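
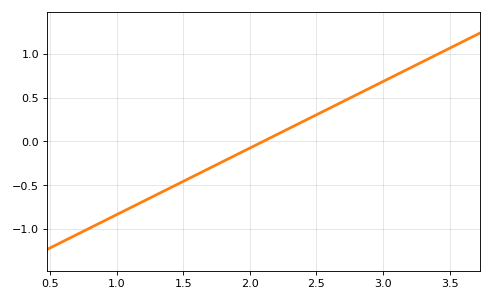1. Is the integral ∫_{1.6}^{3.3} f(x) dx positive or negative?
positive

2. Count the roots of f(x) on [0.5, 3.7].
1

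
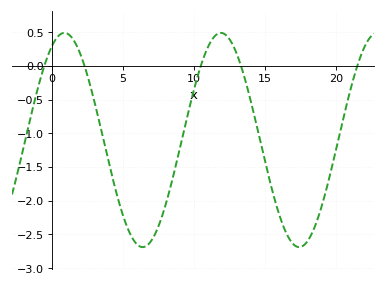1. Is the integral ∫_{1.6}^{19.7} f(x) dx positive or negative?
negative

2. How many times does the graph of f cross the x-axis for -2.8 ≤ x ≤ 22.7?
5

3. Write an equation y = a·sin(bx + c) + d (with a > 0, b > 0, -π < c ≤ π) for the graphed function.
y = 1.59sin(0.57x + 1.07) - 1.1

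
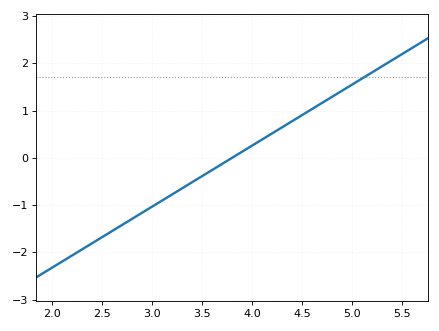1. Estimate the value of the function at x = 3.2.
-0.774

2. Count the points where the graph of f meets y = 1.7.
1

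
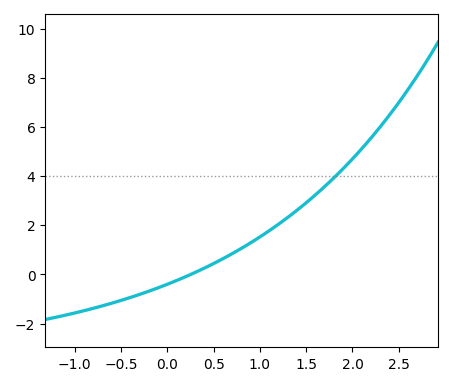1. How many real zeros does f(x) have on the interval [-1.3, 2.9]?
1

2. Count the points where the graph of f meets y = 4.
1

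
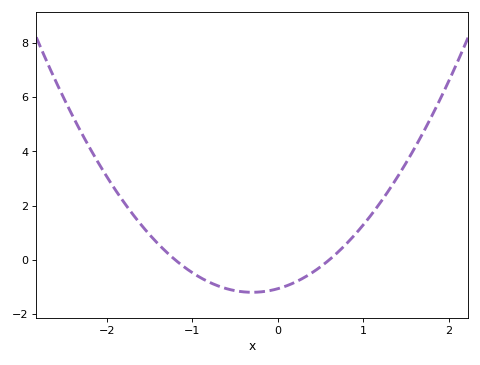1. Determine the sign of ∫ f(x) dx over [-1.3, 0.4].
negative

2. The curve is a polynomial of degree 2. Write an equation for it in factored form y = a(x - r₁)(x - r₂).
y = 1.47(x + 1.2)(x - 0.6)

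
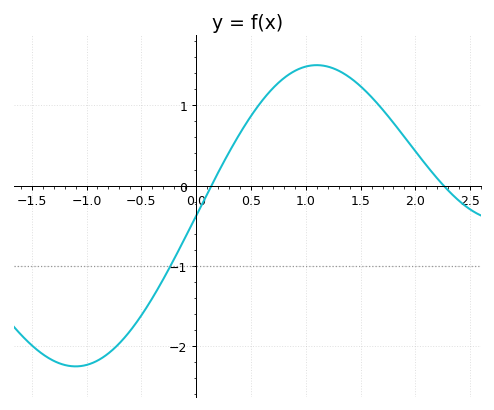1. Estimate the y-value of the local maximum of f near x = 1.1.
1.5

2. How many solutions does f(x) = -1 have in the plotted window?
1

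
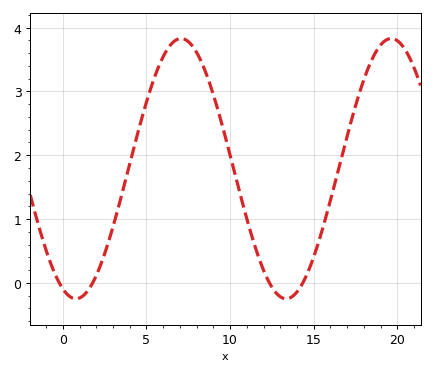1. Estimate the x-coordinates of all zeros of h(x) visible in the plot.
-0.217, 1.78, 12.3, 14.4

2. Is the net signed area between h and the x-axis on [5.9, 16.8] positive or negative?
positive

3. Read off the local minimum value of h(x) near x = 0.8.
-0.25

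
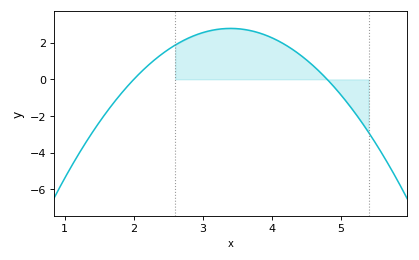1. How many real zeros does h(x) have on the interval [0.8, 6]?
2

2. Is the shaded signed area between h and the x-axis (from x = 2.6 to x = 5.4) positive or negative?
positive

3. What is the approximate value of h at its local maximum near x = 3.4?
2.8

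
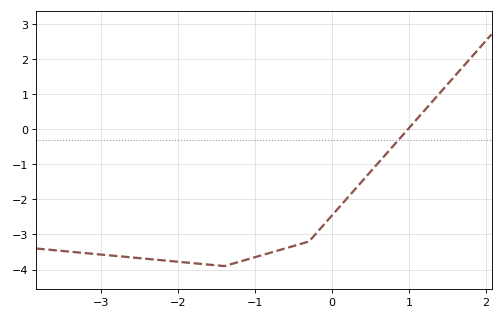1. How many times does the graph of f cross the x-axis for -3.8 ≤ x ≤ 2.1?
1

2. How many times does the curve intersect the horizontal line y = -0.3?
1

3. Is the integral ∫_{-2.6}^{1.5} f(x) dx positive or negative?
negative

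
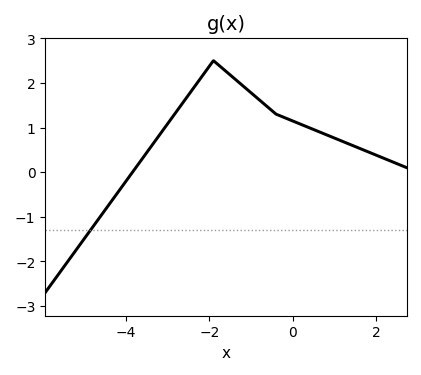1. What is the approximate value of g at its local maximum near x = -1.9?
2.5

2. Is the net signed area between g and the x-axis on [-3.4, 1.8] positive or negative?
positive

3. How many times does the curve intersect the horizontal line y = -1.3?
1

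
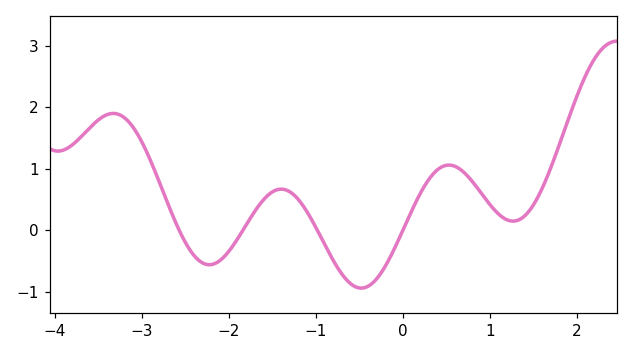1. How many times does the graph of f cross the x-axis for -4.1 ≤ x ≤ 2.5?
4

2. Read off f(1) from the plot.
0.4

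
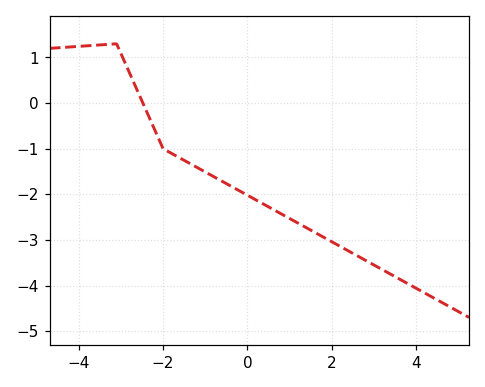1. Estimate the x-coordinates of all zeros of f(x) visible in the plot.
-2.48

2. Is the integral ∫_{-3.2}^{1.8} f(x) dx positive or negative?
negative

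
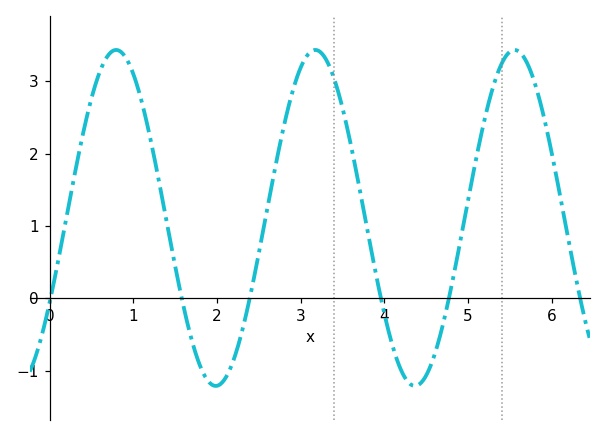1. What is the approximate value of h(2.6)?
1.23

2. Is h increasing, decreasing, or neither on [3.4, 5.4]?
neither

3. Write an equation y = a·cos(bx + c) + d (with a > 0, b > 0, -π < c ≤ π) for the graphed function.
y = 2.32cos(2.64x - 2.1) + 1.11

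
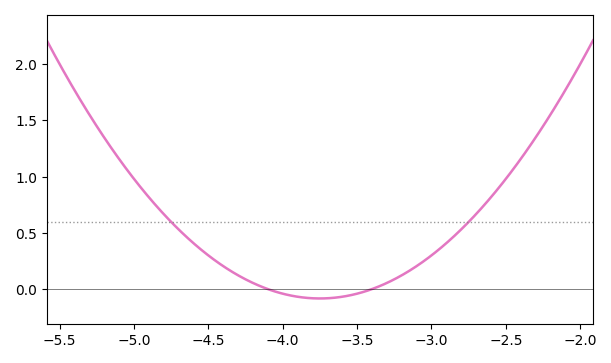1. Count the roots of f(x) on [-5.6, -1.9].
2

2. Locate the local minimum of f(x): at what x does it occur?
-3.75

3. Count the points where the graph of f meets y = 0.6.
2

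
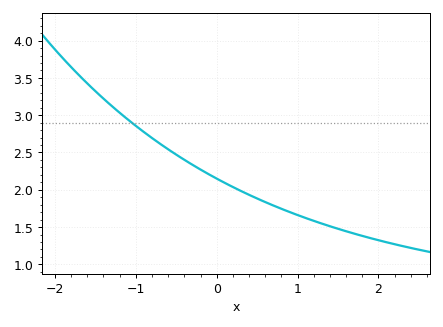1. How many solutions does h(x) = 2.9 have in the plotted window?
1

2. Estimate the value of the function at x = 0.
2.15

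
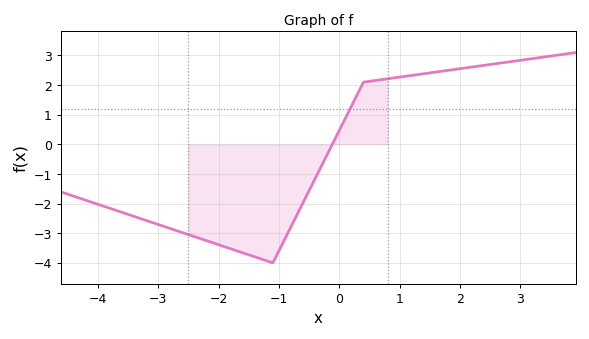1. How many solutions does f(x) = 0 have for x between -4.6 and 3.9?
1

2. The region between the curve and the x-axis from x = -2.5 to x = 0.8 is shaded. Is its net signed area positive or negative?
negative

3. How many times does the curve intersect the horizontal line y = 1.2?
1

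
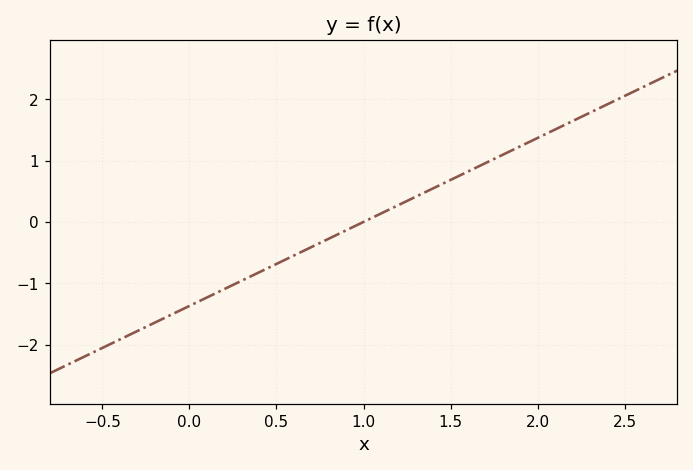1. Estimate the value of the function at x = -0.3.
-1.78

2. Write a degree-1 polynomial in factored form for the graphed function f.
y = 1.37(x - 1)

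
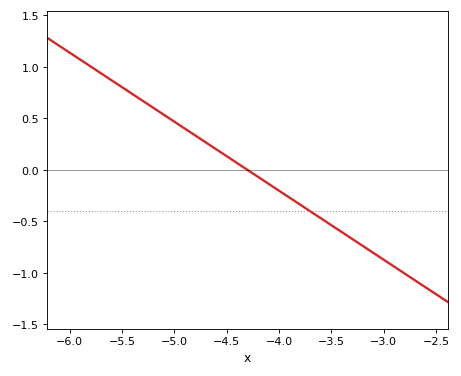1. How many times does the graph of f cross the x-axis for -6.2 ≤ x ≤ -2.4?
1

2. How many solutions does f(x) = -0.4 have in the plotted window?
1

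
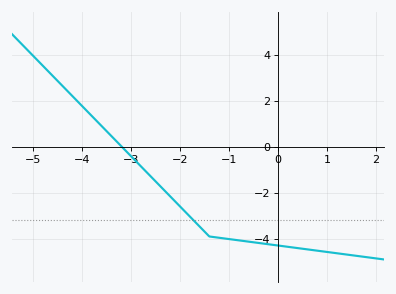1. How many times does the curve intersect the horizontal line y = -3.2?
1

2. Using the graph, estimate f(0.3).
-4.4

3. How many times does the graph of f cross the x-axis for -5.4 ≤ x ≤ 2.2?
1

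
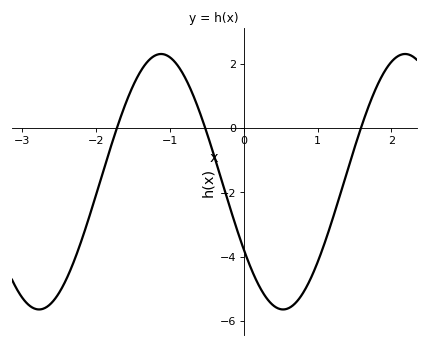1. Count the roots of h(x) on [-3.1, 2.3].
3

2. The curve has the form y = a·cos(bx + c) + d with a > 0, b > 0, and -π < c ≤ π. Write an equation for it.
y = 3.98cos(1.9x + 2.1) - 1.67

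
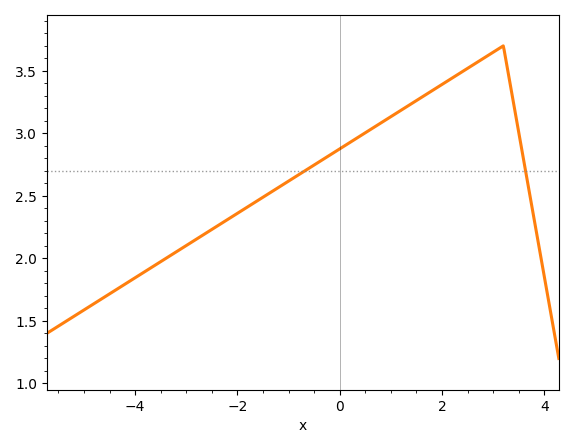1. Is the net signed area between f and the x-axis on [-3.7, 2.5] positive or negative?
positive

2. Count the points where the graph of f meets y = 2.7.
2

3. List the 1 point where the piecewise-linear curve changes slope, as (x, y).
(3.2, 3.7)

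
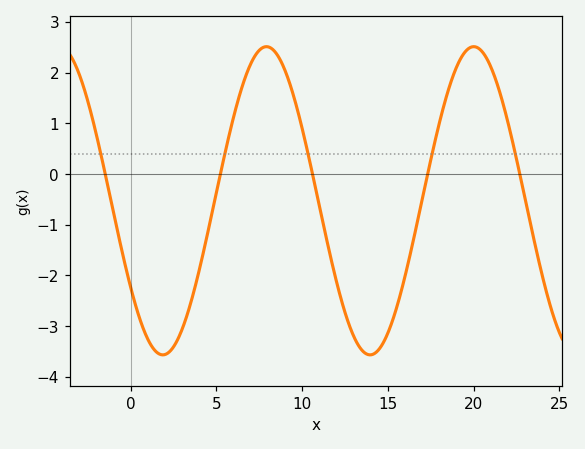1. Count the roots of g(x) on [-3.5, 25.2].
5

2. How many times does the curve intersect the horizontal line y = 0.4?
5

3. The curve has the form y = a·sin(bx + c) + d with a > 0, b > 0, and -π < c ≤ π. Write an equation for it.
y = 3.04sin(0.52x - 2.55) - 0.53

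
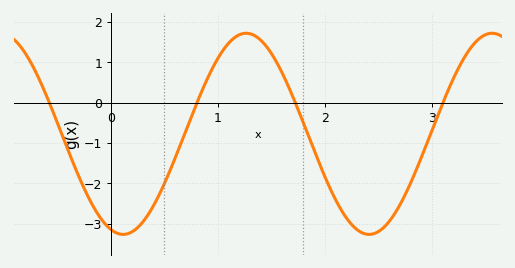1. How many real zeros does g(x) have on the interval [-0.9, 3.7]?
4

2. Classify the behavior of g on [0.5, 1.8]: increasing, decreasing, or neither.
neither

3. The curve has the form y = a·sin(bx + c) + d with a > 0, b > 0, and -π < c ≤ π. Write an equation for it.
y = 2.49sin(2.7x - 1.9) - 0.77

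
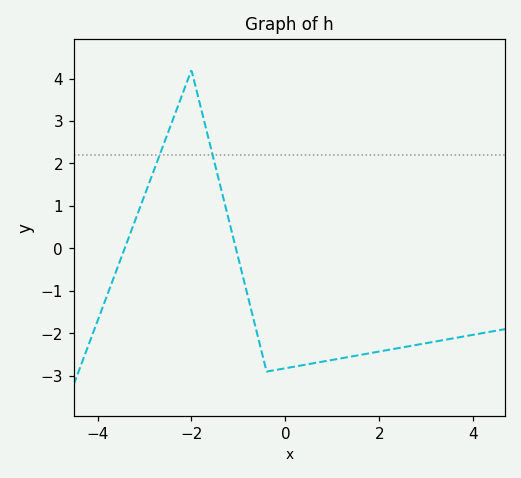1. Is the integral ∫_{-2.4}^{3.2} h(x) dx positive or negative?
negative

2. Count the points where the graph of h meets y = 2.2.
2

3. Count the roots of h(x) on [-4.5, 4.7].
2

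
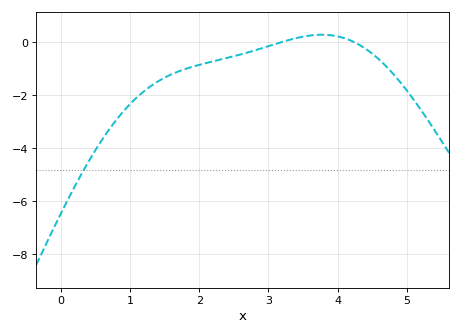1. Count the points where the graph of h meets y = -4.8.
1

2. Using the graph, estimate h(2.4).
-0.6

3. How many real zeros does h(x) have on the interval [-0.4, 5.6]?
2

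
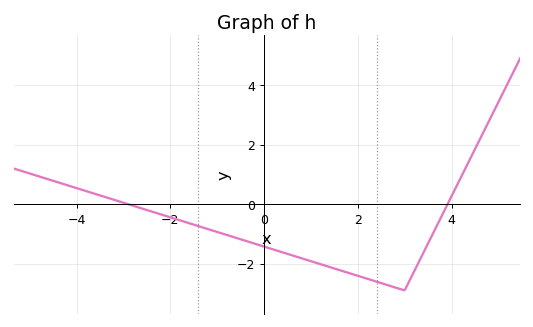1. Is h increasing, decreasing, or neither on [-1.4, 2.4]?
decreasing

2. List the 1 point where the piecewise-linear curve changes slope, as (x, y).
(3, -2.9)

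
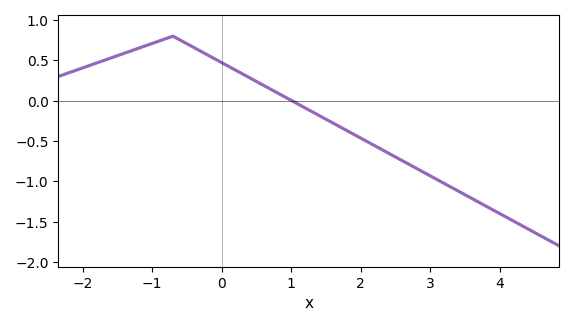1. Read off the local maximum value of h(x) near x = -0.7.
0.8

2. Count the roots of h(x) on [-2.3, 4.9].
1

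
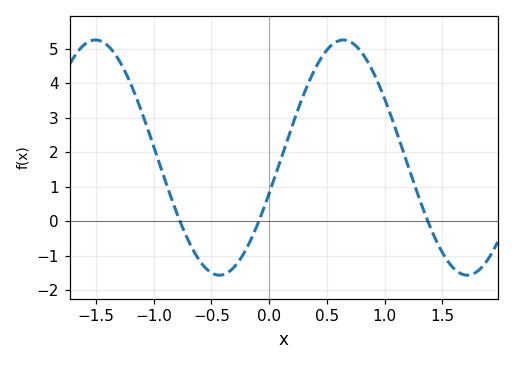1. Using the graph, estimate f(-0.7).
-0.56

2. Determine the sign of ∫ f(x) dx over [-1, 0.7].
positive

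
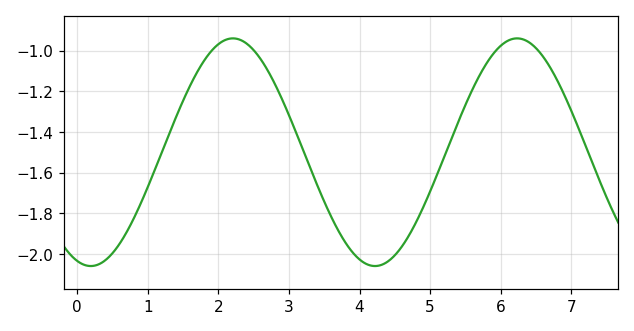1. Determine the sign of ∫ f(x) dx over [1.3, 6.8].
negative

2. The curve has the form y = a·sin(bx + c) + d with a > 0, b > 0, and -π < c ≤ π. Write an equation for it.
y = 0.56sin(1.6x - 1.9) - 1.5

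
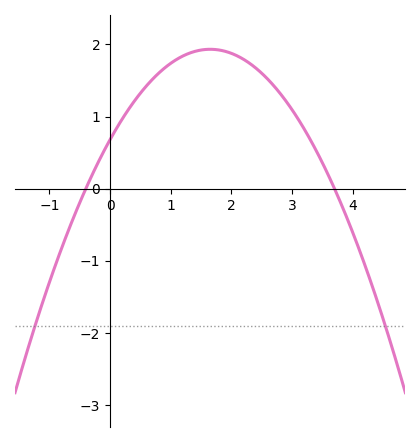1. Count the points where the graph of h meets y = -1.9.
2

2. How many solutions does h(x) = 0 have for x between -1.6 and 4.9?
2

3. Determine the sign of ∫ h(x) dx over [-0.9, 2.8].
positive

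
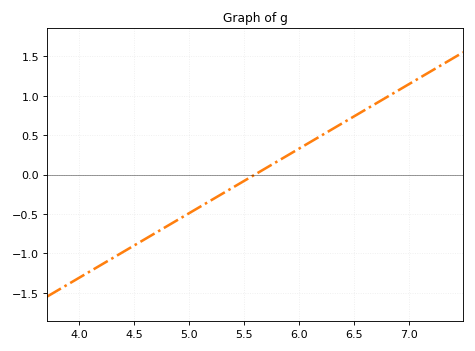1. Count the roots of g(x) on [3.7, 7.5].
1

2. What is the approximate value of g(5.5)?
-0.1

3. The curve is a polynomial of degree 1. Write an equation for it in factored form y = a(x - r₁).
y = 0.82(x - 5.6)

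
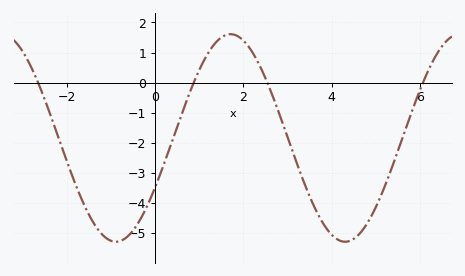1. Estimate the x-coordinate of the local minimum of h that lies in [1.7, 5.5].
4.31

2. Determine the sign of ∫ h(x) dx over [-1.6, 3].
negative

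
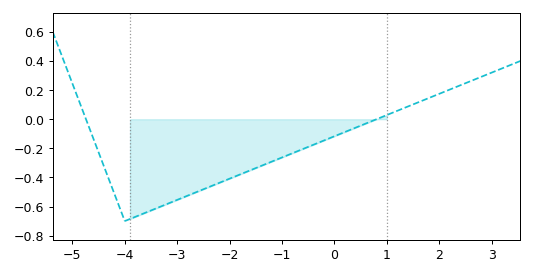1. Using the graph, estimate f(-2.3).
-0.452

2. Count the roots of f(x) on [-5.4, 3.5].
2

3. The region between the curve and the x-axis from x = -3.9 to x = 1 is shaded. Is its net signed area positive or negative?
negative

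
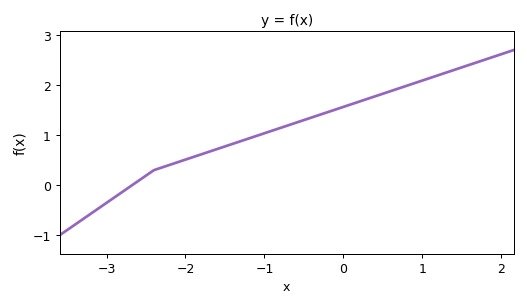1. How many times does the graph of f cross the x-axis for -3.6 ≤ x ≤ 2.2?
1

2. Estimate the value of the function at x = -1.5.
0.75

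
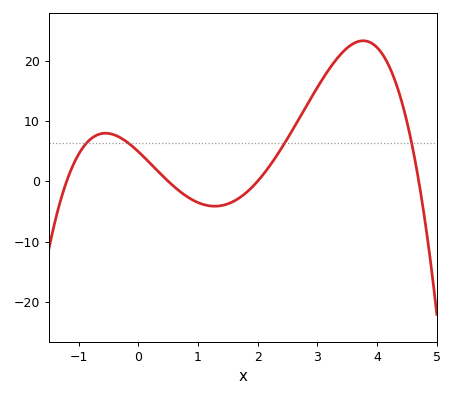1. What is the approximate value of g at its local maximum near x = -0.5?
8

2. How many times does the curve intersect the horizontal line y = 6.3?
4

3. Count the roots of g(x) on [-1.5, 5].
4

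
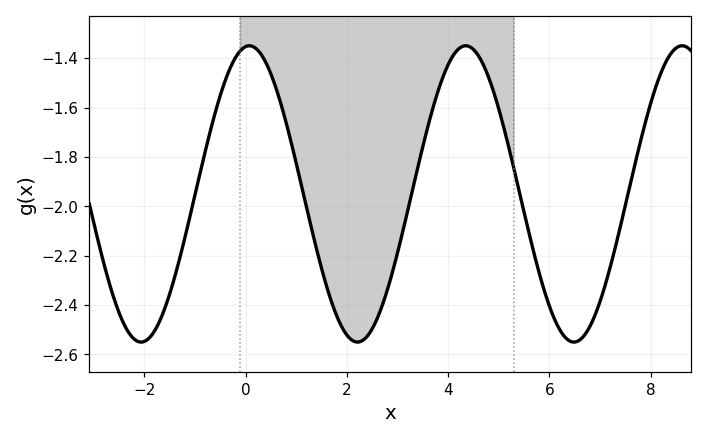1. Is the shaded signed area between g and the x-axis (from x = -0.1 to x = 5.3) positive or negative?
negative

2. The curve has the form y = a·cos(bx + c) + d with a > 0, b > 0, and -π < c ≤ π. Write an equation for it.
y = 0.6cos(1.47x - 0.11) - 1.95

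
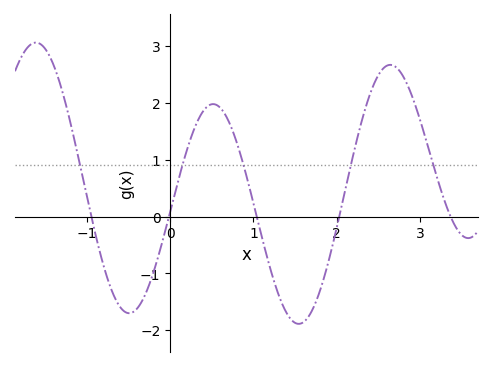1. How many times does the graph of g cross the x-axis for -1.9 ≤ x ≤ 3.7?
5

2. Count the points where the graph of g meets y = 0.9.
5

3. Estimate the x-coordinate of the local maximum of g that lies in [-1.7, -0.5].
-1.61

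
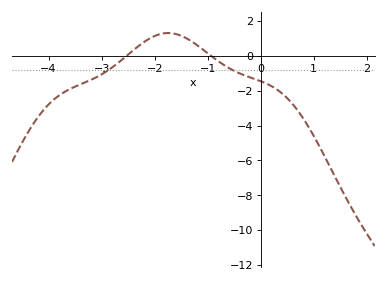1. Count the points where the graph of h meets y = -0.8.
2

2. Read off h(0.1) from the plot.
-1.6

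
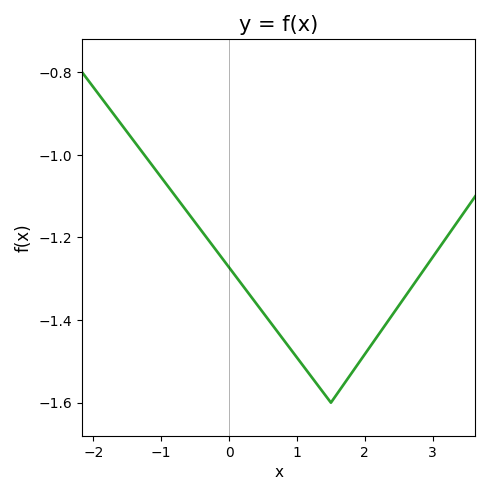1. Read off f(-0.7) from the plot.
-1.12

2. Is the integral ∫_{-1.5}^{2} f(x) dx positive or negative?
negative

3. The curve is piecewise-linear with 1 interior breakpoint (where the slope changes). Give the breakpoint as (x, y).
(1.5, -1.6)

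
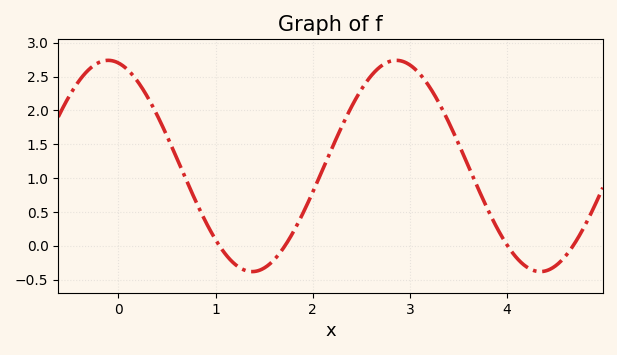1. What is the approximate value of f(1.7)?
-0.05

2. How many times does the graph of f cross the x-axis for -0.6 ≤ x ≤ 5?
4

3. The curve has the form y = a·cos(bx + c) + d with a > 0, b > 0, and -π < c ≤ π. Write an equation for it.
y = 1.56cos(2.1x + 0.22) + 1.18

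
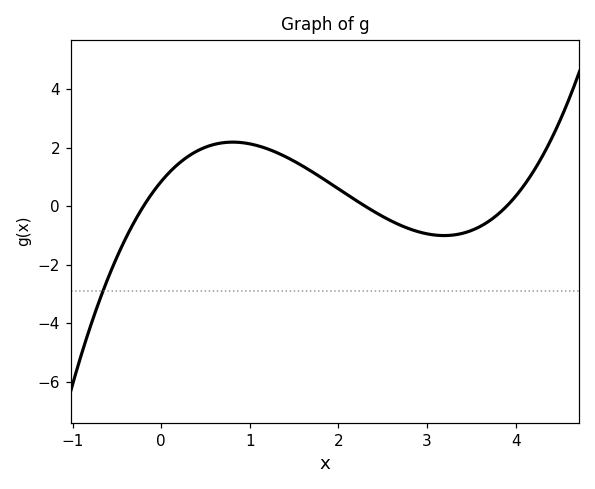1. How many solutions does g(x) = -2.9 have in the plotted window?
1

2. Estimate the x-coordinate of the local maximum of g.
0.8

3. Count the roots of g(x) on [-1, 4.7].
3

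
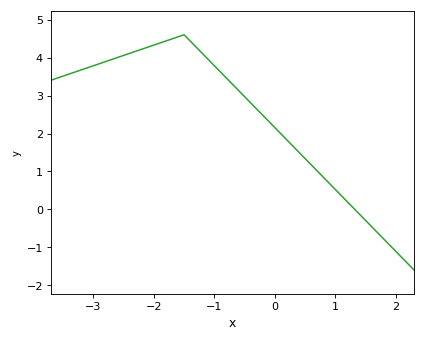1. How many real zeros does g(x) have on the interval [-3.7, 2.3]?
1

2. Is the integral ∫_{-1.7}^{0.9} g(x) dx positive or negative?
positive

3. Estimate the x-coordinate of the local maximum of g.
-1.5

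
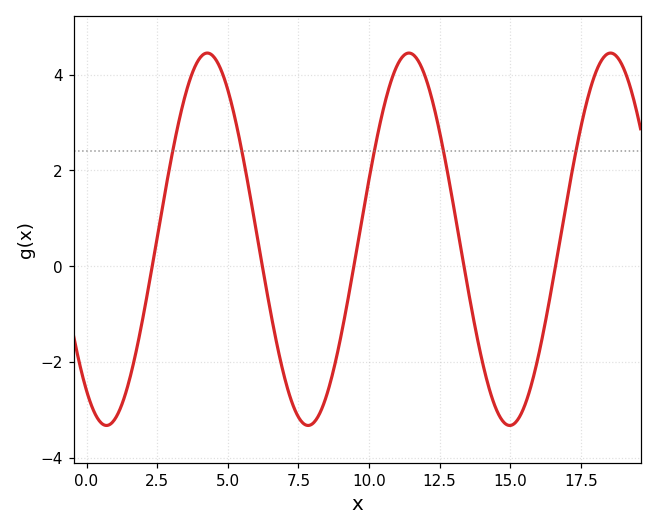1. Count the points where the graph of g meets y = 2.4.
5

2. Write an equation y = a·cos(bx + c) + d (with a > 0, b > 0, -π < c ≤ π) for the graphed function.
y = 3.89cos(0.88x + 2.5) + 0.56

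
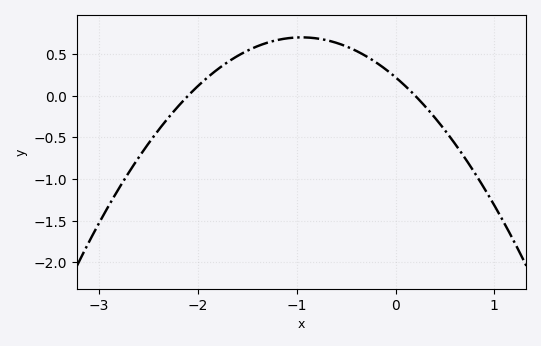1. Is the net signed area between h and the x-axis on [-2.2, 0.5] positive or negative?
positive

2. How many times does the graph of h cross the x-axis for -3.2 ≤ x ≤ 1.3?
2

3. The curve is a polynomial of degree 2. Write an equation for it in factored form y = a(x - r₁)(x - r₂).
y = -0.53(x + 2.1)(x - 0.2)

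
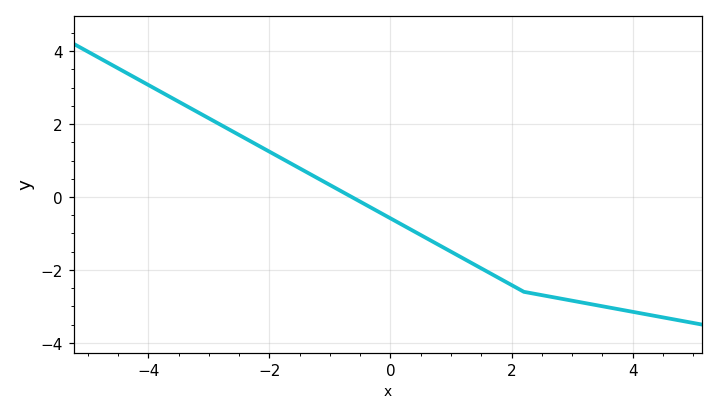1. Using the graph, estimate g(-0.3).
-0.4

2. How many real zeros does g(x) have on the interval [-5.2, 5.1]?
1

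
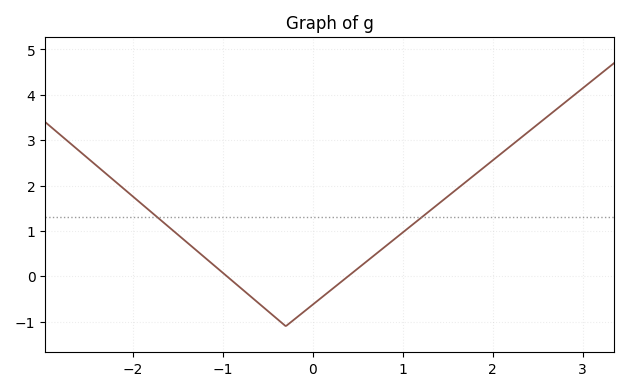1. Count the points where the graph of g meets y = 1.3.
2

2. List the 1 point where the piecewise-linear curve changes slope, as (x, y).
(-0.3, -1.1)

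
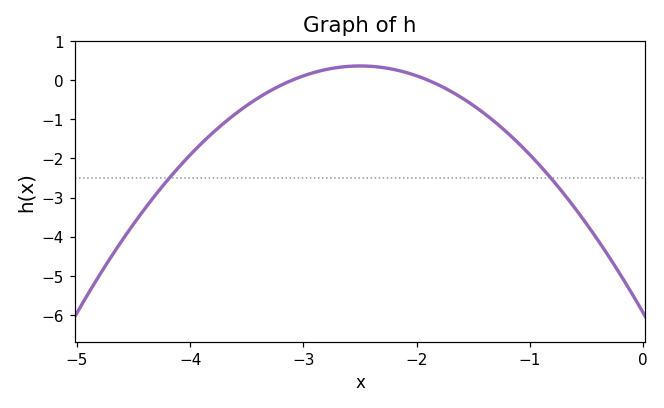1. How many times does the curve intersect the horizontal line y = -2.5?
2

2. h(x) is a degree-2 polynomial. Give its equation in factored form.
y = -1.01(x + 3.1)(x + 1.9)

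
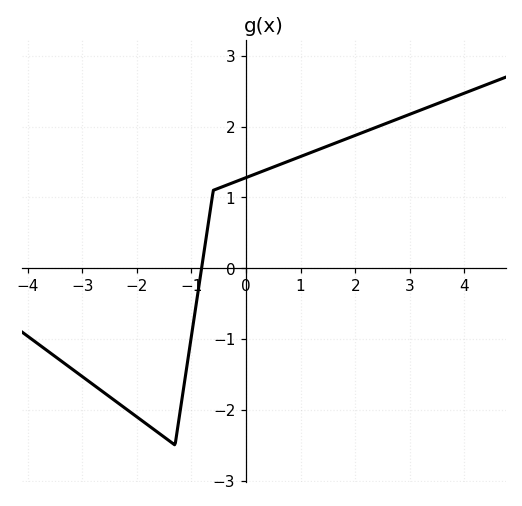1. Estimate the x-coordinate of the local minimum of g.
-1.3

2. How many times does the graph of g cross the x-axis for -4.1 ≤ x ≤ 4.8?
1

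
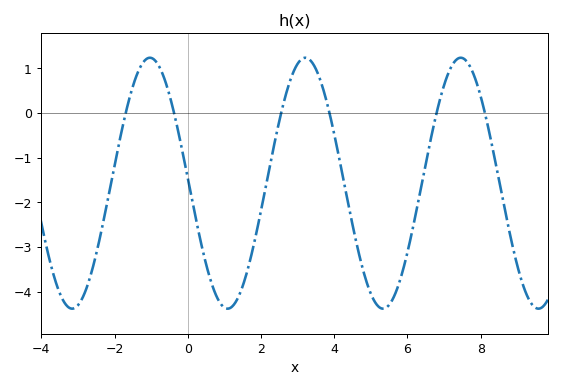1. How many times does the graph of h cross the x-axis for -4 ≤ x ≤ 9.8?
6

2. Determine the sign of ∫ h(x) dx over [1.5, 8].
negative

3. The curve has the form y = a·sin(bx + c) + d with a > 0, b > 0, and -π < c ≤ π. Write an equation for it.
y = 2.81sin(1.5x + 3.1) - 1.57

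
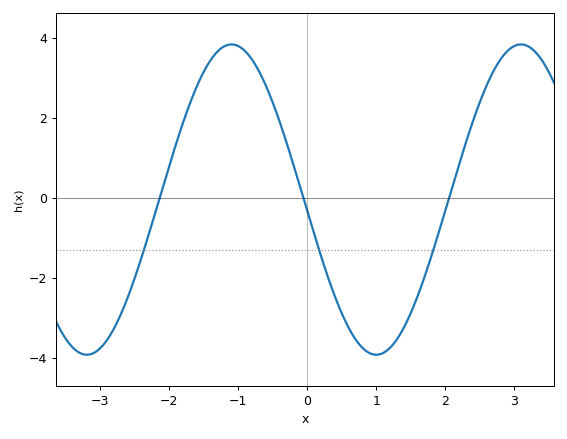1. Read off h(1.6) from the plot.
-2.4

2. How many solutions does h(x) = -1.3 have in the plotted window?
3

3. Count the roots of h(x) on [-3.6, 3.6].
3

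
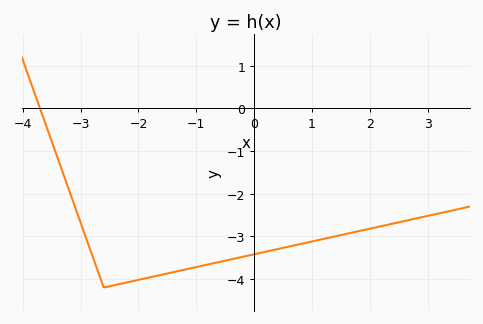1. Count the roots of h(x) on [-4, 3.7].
1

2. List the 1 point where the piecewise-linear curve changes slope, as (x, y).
(-2.6, -4.2)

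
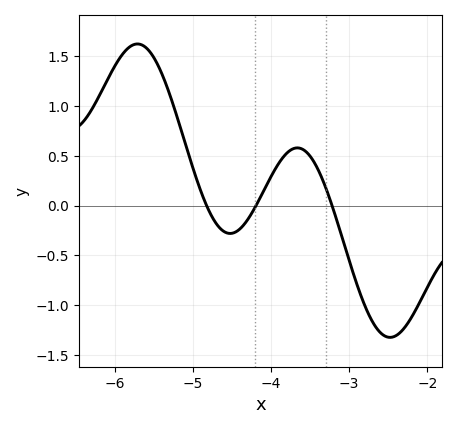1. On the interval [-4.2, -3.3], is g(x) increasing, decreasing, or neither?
neither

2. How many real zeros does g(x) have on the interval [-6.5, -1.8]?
3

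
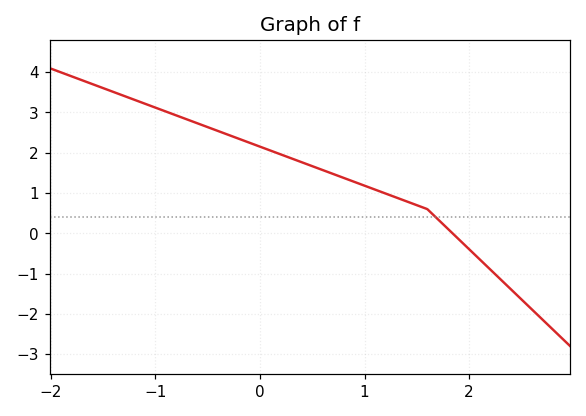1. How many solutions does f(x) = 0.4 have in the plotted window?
1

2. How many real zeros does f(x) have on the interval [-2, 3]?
1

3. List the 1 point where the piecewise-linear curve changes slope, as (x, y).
(1.6, 0.6)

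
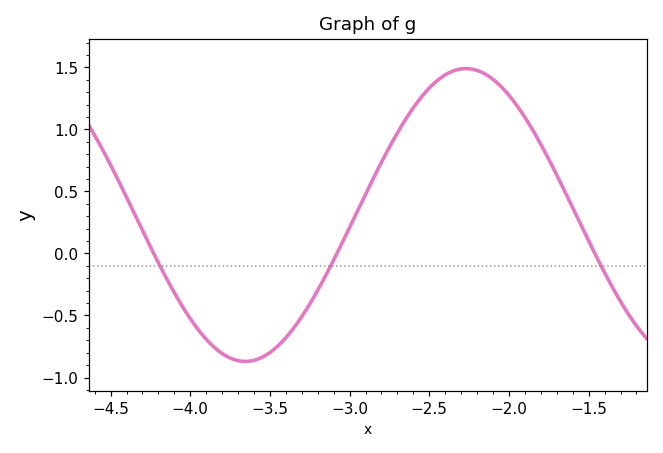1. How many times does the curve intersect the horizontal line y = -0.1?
3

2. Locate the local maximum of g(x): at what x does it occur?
-2.27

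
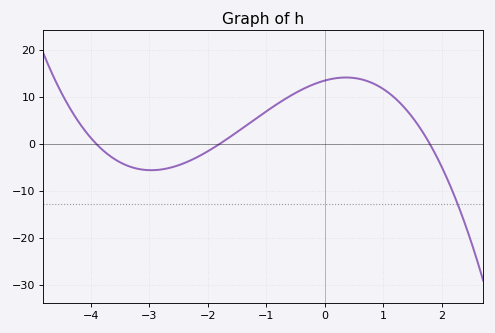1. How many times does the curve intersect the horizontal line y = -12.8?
1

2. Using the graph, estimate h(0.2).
14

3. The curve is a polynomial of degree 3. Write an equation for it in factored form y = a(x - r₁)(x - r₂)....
y = -1.07(x + 3.9)(x + 1.8)(x - 1.8)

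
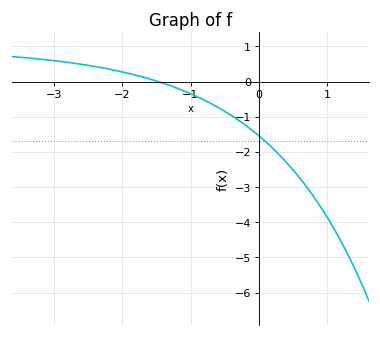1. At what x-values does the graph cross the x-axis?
-1.5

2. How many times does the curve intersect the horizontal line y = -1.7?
1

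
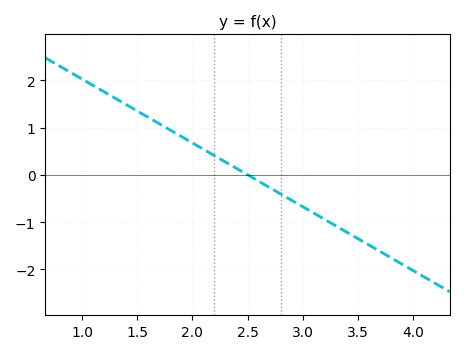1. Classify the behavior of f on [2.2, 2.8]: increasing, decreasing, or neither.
decreasing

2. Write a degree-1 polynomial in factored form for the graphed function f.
y = -1.35(x - 2.5)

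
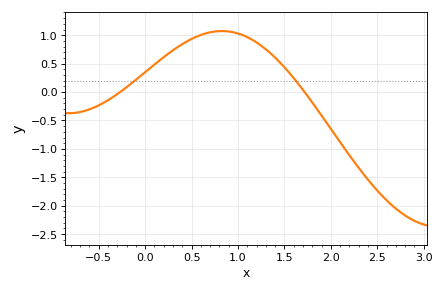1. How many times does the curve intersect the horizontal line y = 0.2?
2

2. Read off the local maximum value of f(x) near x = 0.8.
1.05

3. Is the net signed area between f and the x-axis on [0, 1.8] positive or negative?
positive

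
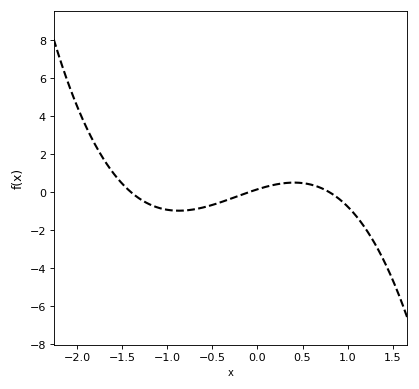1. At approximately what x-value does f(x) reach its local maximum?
0.4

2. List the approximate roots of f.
-1.4, -0.1, 0.8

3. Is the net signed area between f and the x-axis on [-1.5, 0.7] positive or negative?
negative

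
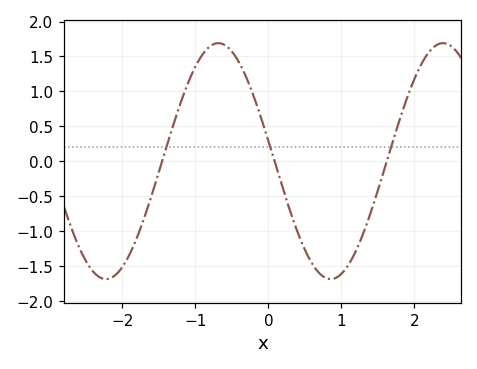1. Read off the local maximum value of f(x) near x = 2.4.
1.7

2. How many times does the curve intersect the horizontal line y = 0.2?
3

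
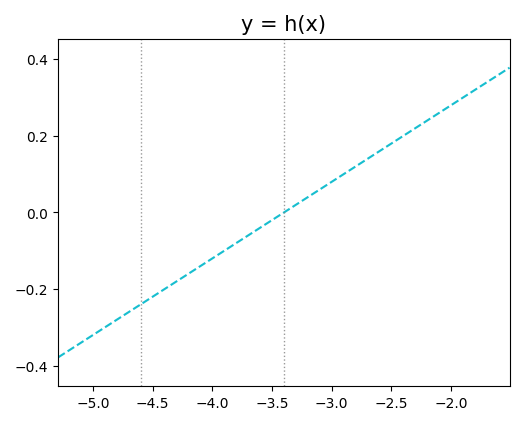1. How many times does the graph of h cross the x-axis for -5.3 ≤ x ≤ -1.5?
1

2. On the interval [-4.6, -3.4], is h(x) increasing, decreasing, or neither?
increasing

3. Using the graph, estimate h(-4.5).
-0.22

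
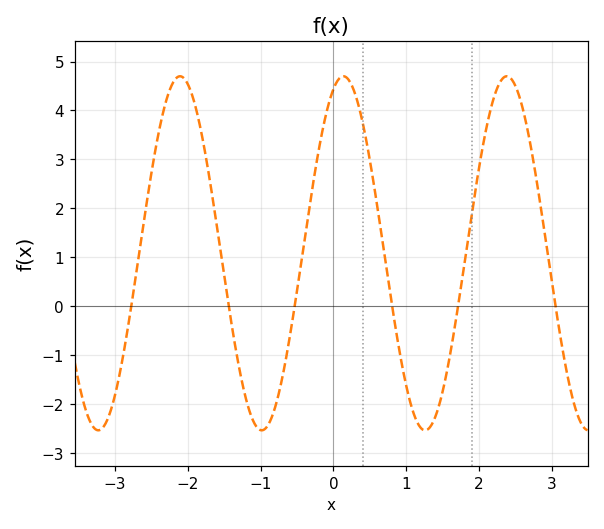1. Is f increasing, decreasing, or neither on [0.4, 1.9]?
neither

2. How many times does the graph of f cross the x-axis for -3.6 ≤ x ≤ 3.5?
6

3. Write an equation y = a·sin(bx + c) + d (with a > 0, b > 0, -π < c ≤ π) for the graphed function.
y = 3.62sin(2.8x + 1.2) + 1.08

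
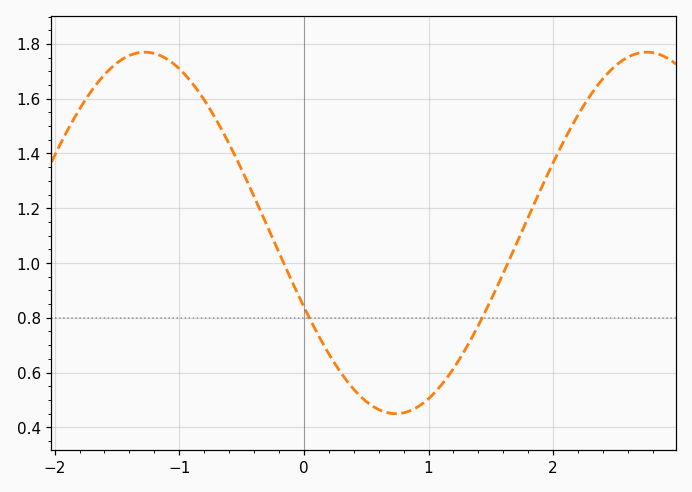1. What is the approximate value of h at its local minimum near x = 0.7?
0.45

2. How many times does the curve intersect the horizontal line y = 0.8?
2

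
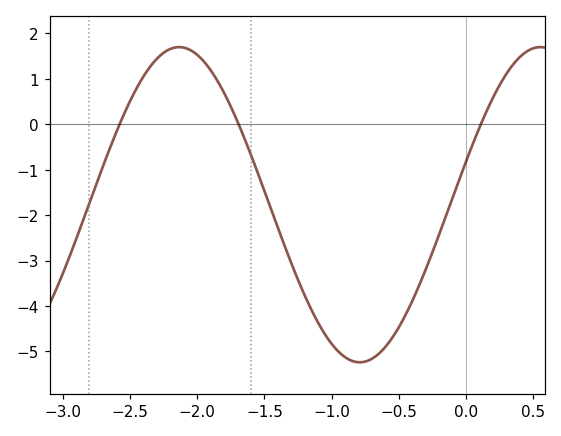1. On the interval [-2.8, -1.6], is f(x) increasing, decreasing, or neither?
neither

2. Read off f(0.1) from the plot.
-0.1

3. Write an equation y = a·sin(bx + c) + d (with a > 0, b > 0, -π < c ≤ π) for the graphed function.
y = 3.47sin(2.3x + 0.28) - 1.77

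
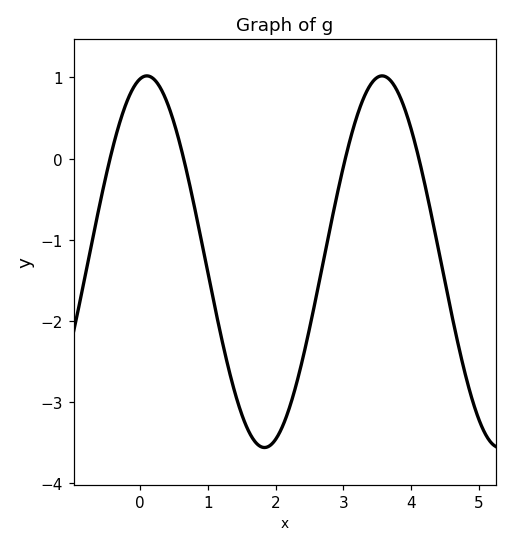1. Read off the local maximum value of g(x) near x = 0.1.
1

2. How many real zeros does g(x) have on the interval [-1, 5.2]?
4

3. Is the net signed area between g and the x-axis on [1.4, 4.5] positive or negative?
negative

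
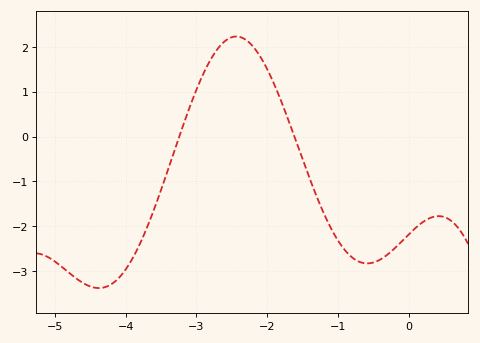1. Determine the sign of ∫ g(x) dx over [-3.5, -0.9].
positive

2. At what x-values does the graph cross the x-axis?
-3.24, -1.61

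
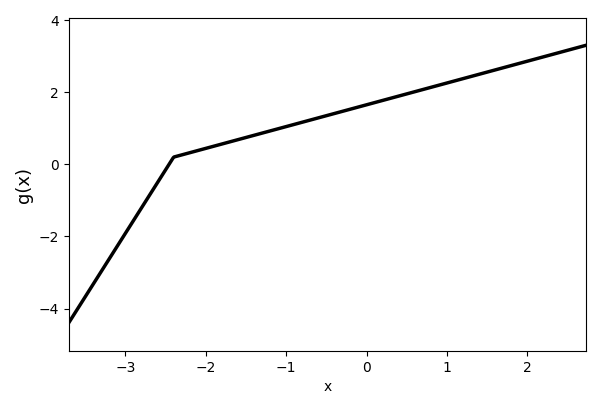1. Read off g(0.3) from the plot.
1.83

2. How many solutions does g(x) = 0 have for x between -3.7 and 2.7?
1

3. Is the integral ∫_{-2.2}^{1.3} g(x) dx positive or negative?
positive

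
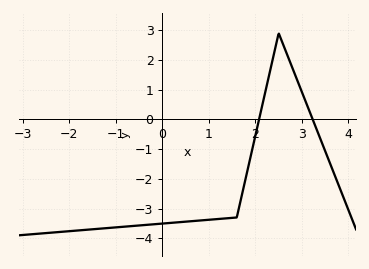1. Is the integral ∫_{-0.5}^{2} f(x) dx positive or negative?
negative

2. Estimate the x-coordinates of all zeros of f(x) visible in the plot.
2.1, 3.2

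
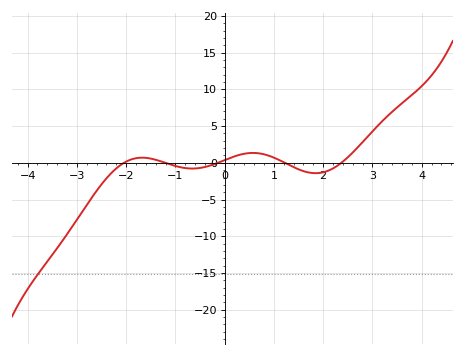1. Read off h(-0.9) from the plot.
-0.5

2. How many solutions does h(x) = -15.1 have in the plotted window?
1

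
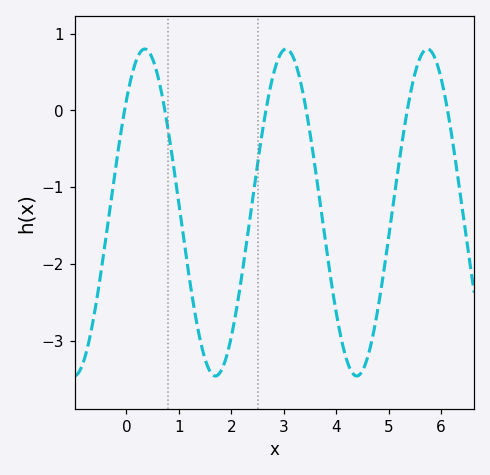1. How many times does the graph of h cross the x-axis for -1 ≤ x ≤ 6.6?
6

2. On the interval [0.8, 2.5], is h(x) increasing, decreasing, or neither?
neither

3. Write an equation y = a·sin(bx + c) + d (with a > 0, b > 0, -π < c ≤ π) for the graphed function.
y = 2.13sin(2.3x + 0.76) - 1.33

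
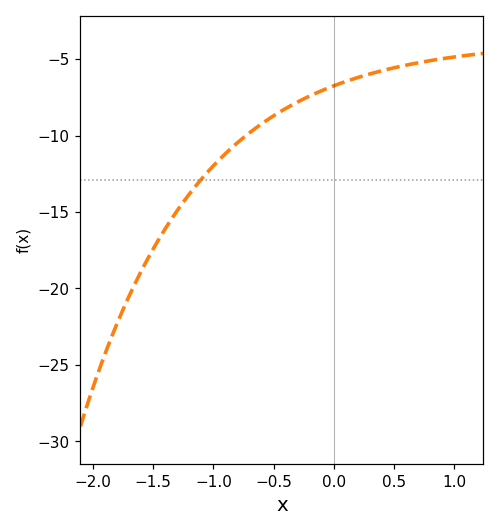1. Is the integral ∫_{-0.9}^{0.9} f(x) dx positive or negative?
negative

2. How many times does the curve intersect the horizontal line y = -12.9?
1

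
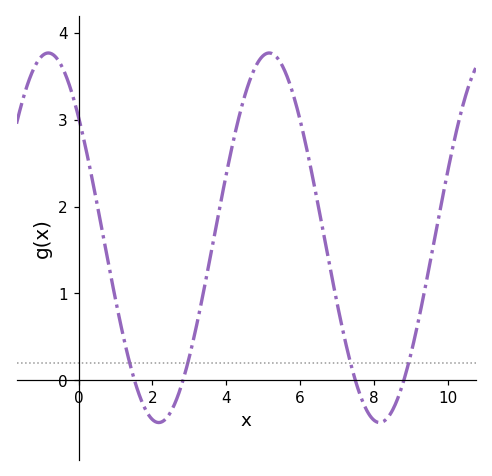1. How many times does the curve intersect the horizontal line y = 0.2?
4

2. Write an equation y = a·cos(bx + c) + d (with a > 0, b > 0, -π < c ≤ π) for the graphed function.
y = 2.13cos(1.1x + 0.86) + 1.64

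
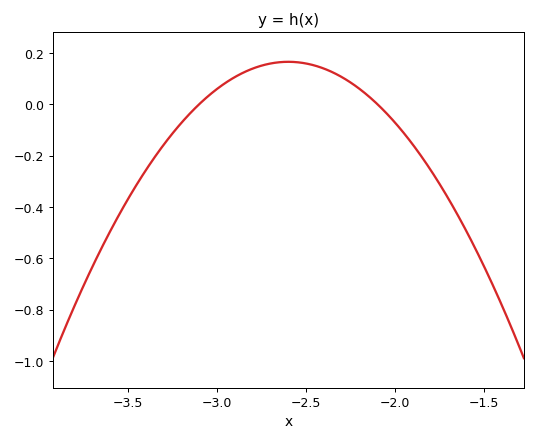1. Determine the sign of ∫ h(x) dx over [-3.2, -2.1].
positive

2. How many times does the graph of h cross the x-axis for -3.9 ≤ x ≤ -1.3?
2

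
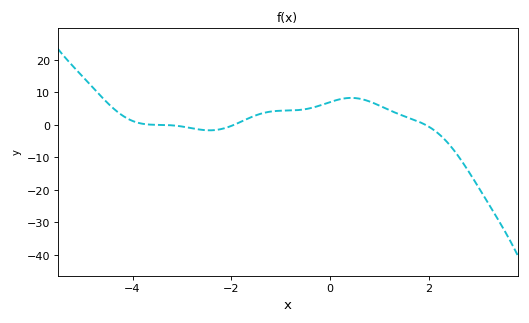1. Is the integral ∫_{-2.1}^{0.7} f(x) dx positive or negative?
positive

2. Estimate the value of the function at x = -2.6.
-1.49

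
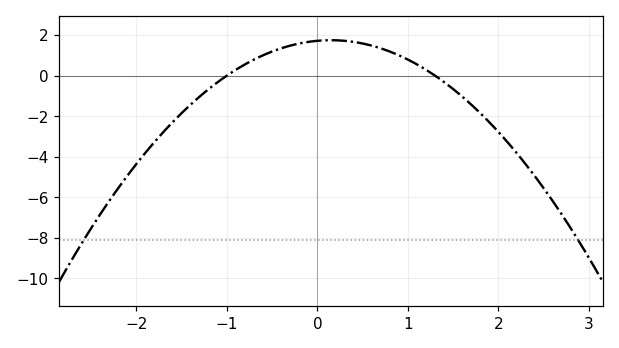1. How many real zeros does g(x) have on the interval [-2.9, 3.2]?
2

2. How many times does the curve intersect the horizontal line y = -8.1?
2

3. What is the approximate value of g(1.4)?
-0.317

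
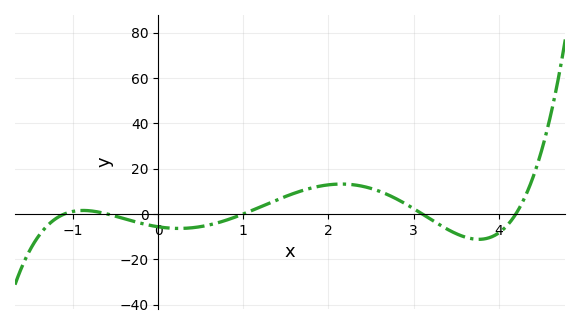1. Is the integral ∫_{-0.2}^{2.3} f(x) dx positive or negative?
positive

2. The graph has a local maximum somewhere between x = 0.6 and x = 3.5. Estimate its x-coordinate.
2.2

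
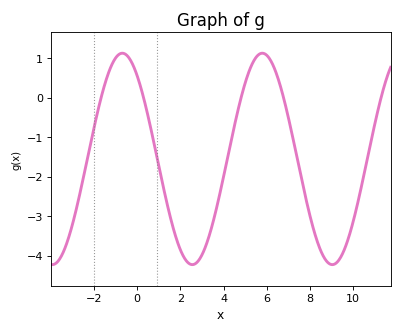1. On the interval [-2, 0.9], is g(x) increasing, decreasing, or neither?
neither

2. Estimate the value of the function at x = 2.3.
-4.15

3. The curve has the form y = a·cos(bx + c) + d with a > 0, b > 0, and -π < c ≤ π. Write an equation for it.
y = 2.68cos(0.97x + 0.662) - 1.55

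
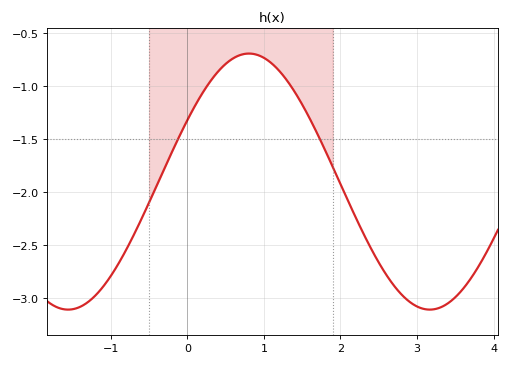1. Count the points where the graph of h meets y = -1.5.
2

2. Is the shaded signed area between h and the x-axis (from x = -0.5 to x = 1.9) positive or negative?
negative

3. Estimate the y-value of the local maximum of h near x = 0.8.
-0.7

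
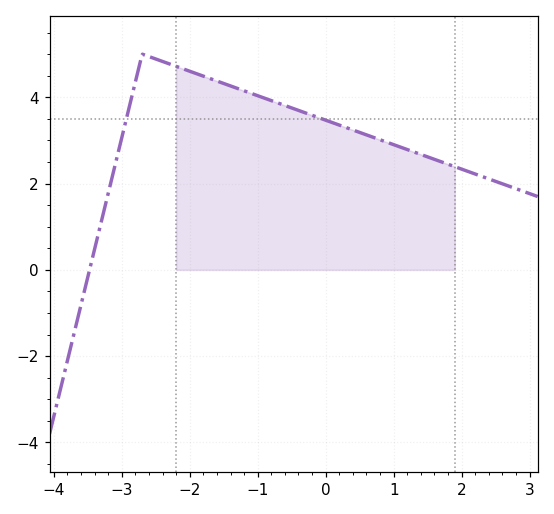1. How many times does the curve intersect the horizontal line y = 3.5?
2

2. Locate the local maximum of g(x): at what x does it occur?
-2.7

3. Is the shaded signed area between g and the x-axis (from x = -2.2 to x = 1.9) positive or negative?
positive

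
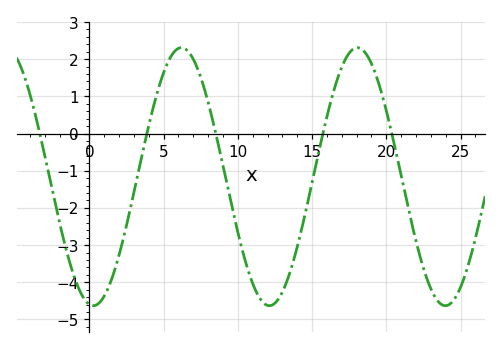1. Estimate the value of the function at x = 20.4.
-0.054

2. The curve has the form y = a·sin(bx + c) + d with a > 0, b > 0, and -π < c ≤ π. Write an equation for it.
y = 3.47sin(0.53x - 1.71) - 1.16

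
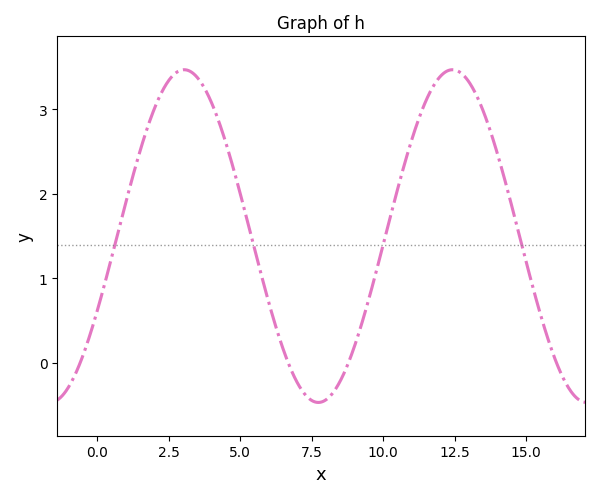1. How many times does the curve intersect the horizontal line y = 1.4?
4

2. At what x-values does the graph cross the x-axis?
-0.588, 6.68, 8.79, 16.1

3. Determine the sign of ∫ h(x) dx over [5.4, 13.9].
positive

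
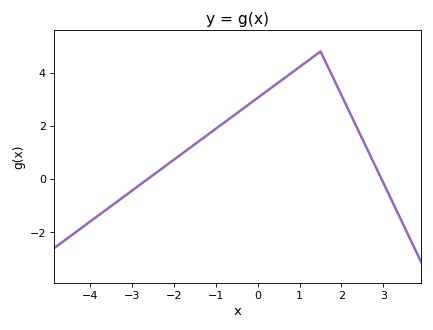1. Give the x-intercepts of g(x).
-2.63, 2.96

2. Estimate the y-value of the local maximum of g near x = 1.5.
4.8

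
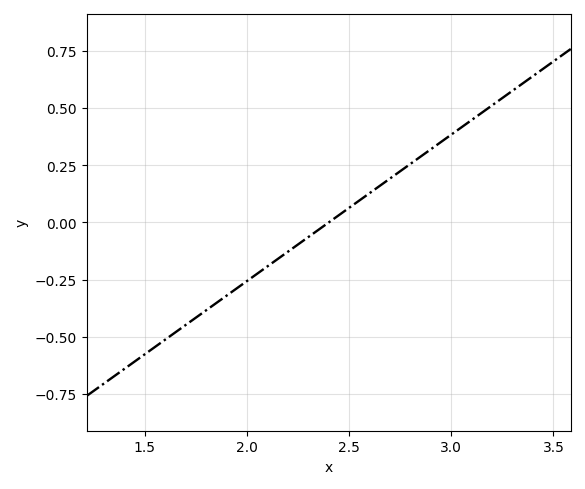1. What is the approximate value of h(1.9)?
-0.32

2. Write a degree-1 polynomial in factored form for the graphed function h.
y = 0.64(x - 2.4)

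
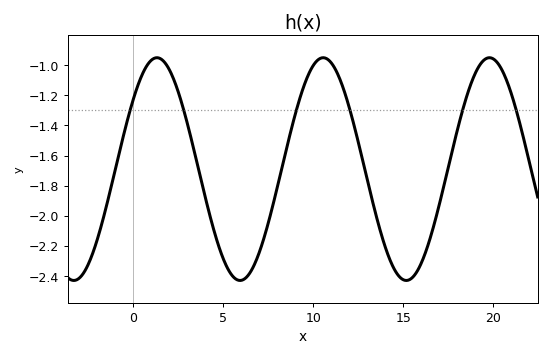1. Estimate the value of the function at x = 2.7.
-1.26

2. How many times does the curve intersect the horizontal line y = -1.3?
6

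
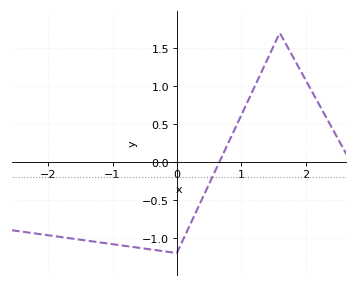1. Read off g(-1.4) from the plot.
-1.05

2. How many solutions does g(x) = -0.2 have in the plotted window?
1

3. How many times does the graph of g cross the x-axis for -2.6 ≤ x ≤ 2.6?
1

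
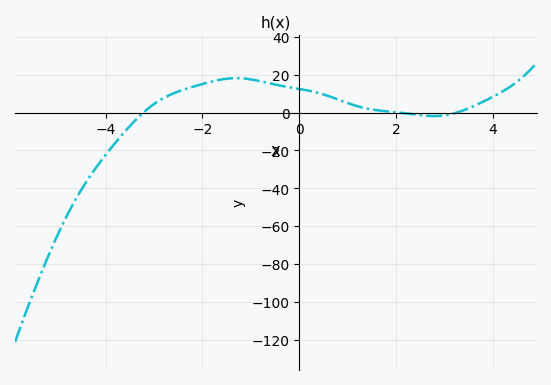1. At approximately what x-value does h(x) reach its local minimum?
2.8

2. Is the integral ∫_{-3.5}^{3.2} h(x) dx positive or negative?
positive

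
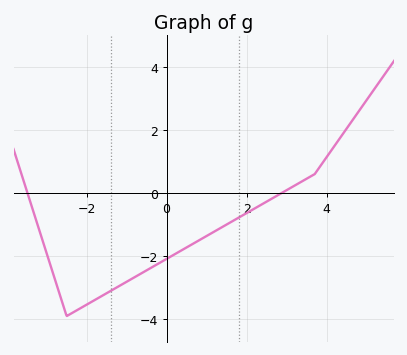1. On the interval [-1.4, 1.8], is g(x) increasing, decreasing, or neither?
increasing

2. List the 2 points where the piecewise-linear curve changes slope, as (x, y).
(-2.5, -3.9); (3.7, 0.6)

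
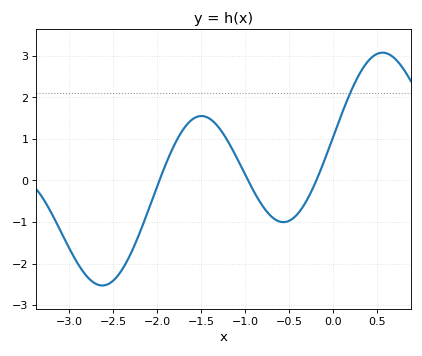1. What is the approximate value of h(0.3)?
2.56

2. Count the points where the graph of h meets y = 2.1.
1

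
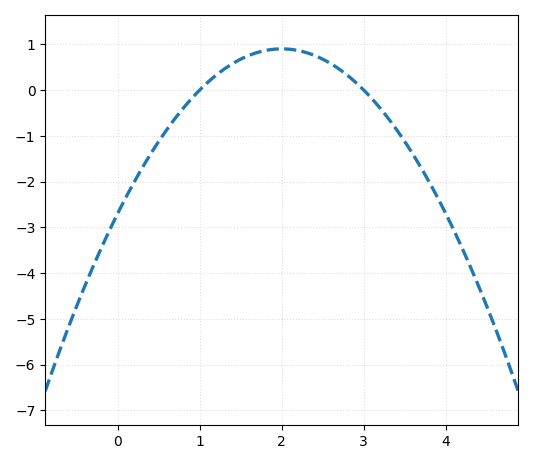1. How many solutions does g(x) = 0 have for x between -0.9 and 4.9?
2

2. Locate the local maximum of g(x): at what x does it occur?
2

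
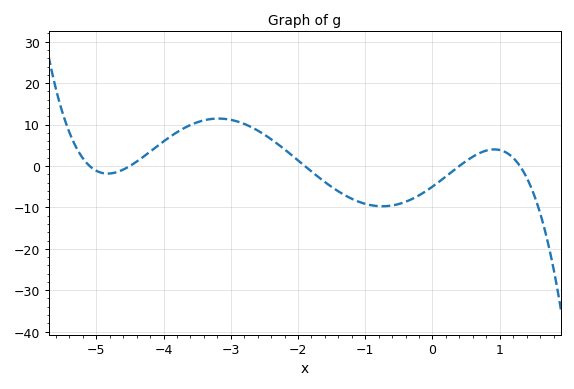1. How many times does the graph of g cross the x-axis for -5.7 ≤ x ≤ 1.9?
5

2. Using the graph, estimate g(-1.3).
-7.09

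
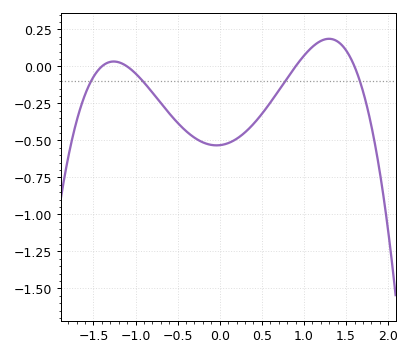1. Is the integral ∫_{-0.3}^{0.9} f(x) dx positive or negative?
negative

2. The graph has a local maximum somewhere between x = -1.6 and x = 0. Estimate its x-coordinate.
-1.26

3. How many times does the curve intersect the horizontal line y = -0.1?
4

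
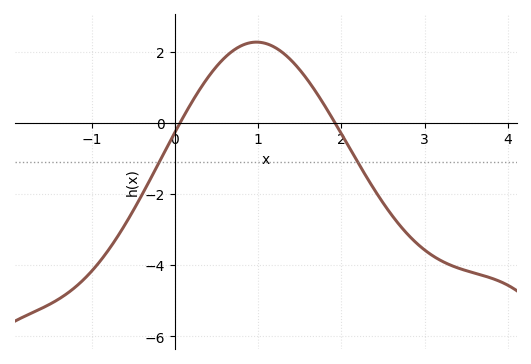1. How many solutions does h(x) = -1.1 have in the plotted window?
2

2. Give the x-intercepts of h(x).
0.1, 1.9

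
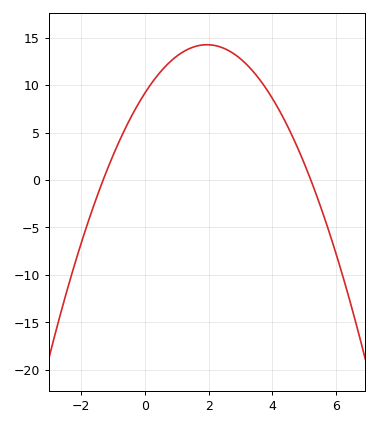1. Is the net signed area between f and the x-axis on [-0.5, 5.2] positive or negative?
positive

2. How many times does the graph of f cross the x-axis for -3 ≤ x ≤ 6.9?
2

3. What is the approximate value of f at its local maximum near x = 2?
14.3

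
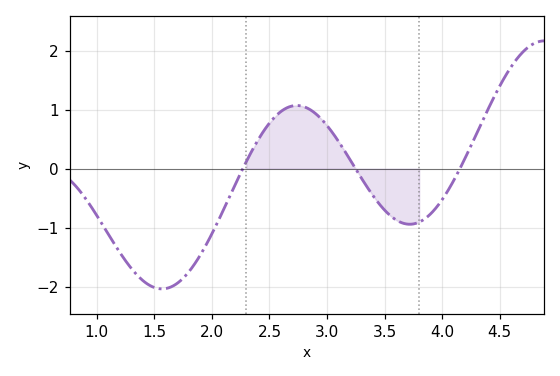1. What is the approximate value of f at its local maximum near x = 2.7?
1.07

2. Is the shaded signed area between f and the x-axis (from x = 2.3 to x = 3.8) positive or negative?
positive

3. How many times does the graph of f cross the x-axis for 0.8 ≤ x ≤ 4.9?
3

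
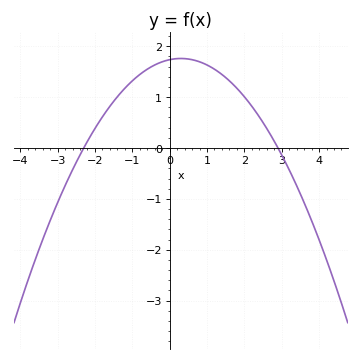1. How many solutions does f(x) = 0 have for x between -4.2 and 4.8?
2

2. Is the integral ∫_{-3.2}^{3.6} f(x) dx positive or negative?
positive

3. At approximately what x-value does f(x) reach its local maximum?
0.3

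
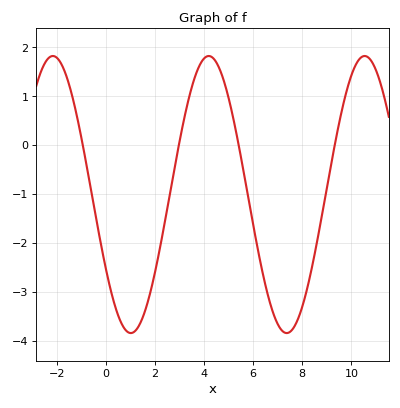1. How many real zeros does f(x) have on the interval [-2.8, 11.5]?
4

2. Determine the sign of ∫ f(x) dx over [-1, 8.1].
negative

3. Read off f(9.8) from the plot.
1.1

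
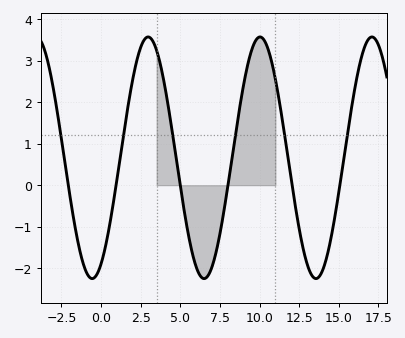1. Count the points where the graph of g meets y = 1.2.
6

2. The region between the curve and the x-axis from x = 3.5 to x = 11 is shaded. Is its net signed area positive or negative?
positive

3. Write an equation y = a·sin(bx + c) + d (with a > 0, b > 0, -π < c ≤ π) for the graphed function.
y = 2.91sin(0.89x - 1.07) + 0.66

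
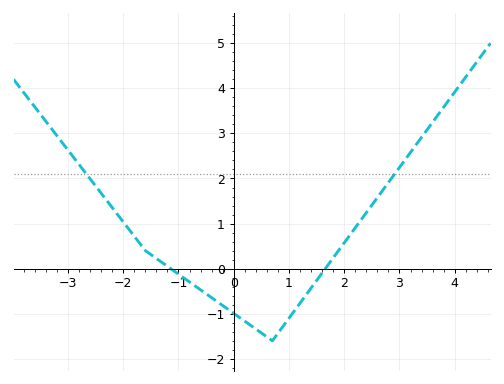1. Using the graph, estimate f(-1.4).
0.2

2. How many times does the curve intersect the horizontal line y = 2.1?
2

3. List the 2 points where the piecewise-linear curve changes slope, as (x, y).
(-1.6, 0.4); (0.7, -1.6)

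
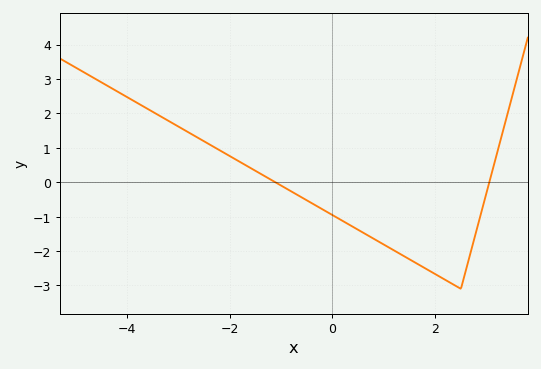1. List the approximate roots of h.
-1.2, 3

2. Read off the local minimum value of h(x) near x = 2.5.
-3.1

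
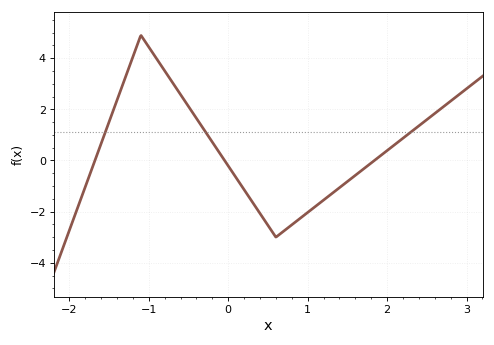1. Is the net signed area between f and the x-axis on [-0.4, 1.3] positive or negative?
negative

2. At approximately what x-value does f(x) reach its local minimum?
0.6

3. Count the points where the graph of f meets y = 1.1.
3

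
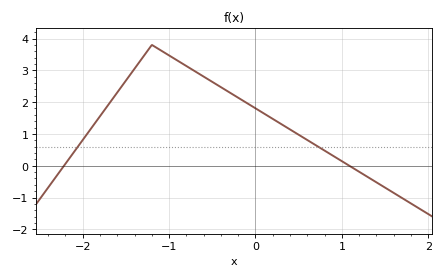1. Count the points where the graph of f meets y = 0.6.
2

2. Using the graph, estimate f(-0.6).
2.8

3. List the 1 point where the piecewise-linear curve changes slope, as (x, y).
(-1.2, 3.8)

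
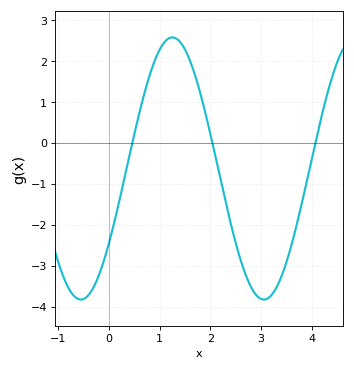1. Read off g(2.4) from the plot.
-1.95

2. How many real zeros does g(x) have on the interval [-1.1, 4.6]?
3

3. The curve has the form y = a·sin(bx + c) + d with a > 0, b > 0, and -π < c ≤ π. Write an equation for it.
y = 3.2sin(1.74x - 0.61) - 0.63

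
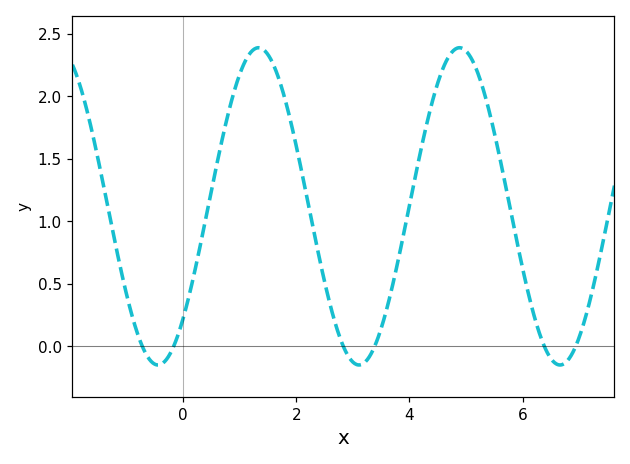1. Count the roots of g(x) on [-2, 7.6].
6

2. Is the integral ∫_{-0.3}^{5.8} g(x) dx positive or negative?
positive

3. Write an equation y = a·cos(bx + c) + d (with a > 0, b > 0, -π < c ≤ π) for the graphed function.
y = 1.27cos(1.8x - 2.4) + 1.12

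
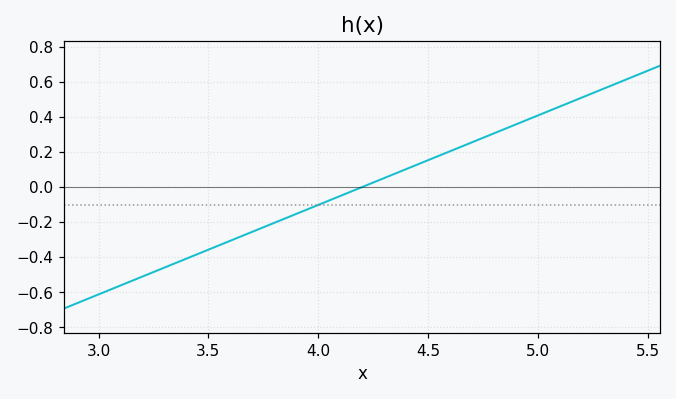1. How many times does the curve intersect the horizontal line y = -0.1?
1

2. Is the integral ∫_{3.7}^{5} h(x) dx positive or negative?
positive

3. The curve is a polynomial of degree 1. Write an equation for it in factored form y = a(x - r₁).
y = 0.51(x - 4.2)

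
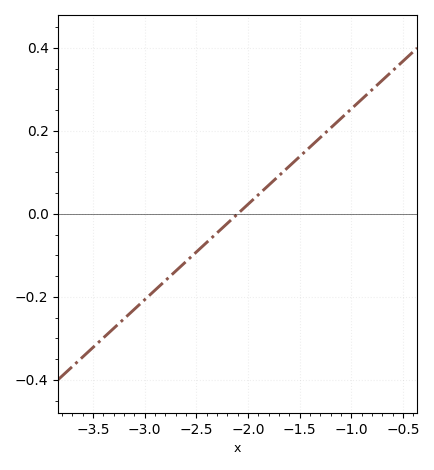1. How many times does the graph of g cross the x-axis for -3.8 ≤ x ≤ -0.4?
1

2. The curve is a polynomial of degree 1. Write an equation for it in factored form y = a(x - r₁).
y = 0.23(x + 2.1)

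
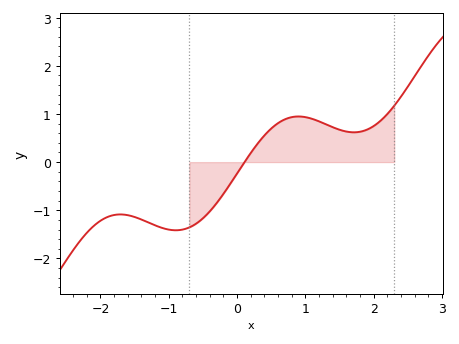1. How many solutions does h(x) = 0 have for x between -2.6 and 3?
1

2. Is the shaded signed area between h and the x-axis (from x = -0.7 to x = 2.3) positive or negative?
positive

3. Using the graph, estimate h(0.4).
0.6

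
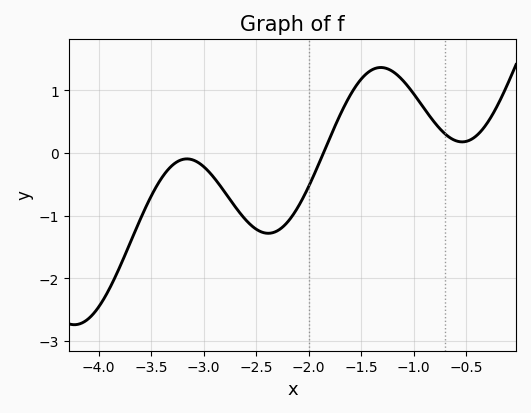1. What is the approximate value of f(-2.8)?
-0.6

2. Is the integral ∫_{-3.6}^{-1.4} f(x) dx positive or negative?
negative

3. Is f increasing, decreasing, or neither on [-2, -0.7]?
neither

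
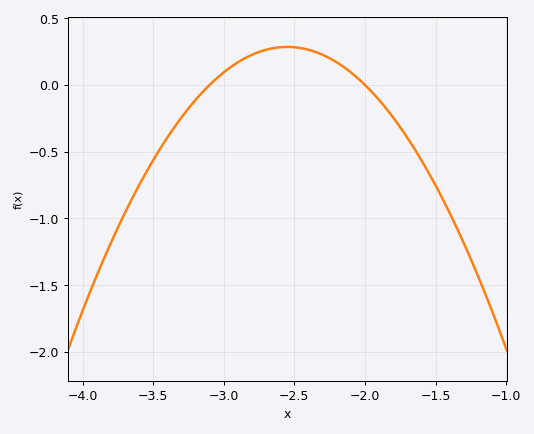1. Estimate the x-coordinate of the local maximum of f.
-2.55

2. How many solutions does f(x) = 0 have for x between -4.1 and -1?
2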